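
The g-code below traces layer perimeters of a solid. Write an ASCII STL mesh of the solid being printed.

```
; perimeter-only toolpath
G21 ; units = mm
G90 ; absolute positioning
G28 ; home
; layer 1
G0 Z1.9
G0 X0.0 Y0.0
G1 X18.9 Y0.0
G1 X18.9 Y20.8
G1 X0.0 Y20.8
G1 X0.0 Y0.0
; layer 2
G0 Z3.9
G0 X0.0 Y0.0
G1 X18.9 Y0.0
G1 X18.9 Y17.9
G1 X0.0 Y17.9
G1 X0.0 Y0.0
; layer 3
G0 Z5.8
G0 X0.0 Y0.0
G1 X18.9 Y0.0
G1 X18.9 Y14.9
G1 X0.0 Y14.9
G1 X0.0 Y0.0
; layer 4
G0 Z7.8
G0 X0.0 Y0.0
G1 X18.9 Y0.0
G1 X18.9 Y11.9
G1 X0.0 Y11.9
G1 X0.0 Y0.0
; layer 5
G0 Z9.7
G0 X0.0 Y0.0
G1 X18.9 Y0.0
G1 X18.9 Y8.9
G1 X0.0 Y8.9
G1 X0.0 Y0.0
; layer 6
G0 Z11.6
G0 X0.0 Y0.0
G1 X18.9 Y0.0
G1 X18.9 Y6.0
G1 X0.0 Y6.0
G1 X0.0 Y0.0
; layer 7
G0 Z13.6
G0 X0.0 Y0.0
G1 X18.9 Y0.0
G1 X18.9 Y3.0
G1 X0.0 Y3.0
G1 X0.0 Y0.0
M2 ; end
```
solid part
  facet normal 0.0000 0.0000 -1.0000
    outer loop
      vertex 18.9 23.8 0.0
      vertex 18.9 0.0 0.0
      vertex 0.0 0.0 0.0
    endloop
  endfacet
  facet normal 0.0000 0.0000 -1.0000
    outer loop
      vertex 0.0 23.8 0.0
      vertex 18.9 23.8 0.0
      vertex 0.0 0.0 0.0
    endloop
  endfacet
  facet normal 0.0000 -1.0000 0.0000
    outer loop
      vertex 0.0 0.0 0.0
      vertex 18.9 0.0 0.0
      vertex 18.9 0.0 15.5
    endloop
  endfacet
  facet normal 0.0000 -1.0000 0.0000
    outer loop
      vertex 0.0 0.0 0.0
      vertex 18.9 0.0 15.5
      vertex 0.0 0.0 15.5
    endloop
  endfacet
  facet normal 0.0000 0.5457 0.8380
    outer loop
      vertex 0.0 0.0 15.5
      vertex 18.9 0.0 15.5
      vertex 18.9 23.8 0.0
    endloop
  endfacet
  facet normal 0.0000 0.5457 0.8380
    outer loop
      vertex 0.0 0.0 15.5
      vertex 18.9 23.8 0.0
      vertex 0.0 23.8 0.0
    endloop
  endfacet
  facet normal -1.0000 0.0000 0.0000
    outer loop
      vertex 0.0 0.0 15.5
      vertex 0.0 23.8 0.0
      vertex 0.0 0.0 0.0
    endloop
  endfacet
  facet normal 1.0000 0.0000 0.0000
    outer loop
      vertex 18.9 0.0 0.0
      vertex 18.9 23.8 0.0
      vertex 18.9 0.0 15.5
    endloop
  endfacet
endsolid part

The G0 Z moves step by Δz≈1.9 mm. The G1 loops shrink linearly with z, so the solid tapers from its base footprint up to z≈15.5. Closing with a flat bottom cap and the tapered top and triangulating gives 8 facets — a wedge (ramp): 18.9 × 23.8 mm base, rising to 15.5 mm along the y=0 edge and sloping linearly to z=0 at y=23.8.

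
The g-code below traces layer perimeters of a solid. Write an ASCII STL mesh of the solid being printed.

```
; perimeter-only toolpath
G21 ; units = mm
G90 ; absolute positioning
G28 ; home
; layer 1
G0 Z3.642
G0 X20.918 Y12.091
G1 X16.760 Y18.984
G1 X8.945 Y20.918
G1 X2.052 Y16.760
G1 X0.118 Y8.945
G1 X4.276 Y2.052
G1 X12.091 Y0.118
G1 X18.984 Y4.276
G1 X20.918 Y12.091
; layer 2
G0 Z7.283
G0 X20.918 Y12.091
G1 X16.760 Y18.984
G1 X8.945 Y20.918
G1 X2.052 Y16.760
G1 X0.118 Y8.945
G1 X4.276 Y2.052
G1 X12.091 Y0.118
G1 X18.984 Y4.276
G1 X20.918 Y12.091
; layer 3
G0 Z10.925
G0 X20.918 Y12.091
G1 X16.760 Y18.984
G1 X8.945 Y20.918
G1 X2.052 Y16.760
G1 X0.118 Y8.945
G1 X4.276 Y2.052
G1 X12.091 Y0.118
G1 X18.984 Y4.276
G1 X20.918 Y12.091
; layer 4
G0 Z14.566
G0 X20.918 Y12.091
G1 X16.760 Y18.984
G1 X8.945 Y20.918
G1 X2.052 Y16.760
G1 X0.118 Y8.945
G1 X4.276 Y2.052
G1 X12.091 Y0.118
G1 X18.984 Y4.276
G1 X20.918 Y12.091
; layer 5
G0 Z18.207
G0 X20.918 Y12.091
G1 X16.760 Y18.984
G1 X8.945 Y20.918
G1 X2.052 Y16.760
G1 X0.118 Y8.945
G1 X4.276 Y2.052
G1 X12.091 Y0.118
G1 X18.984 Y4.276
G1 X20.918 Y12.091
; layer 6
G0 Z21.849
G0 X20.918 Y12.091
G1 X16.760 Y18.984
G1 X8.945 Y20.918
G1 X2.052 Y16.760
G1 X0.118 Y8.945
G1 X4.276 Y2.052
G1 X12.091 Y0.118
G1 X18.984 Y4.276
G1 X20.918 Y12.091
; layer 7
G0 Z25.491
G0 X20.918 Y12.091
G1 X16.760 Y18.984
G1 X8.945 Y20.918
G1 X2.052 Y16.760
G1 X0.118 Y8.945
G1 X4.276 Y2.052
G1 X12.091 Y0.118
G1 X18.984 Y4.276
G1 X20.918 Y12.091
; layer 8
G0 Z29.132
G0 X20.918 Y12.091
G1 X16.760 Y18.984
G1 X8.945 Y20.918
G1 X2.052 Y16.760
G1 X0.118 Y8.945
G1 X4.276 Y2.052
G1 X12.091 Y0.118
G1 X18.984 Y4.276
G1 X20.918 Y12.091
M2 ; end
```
solid part
  facet normal 0.0000 0.0000 -1.0000
    outer loop
      vertex 8.945 20.918 0.000
      vertex 16.760 18.984 0.000
      vertex 20.918 12.091 0.000
    endloop
  endfacet
  facet normal 0.0000 0.0000 -1.0000
    outer loop
      vertex 2.052 16.760 0.000
      vertex 8.945 20.918 0.000
      vertex 20.918 12.091 0.000
    endloop
  endfacet
  facet normal 0.0000 0.0000 -1.0000
    outer loop
      vertex 0.118 8.945 0.000
      vertex 2.052 16.760 0.000
      vertex 20.918 12.091 0.000
    endloop
  endfacet
  facet normal 0.0000 0.0000 -1.0000
    outer loop
      vertex 4.276 2.052 0.000
      vertex 0.118 8.945 0.000
      vertex 20.918 12.091 0.000
    endloop
  endfacet
  facet normal 0.0000 0.0000 -1.0000
    outer loop
      vertex 12.091 0.118 0.000
      vertex 4.276 2.052 0.000
      vertex 20.918 12.091 0.000
    endloop
  endfacet
  facet normal 0.0000 0.0000 -1.0000
    outer loop
      vertex 18.984 4.276 0.000
      vertex 12.091 0.118 0.000
      vertex 20.918 12.091 0.000
    endloop
  endfacet
  facet normal 0.0000 0.0000 1.0000
    outer loop
      vertex 20.918 12.091 29.132
      vertex 16.760 18.984 29.132
      vertex 8.945 20.918 29.132
    endloop
  endfacet
  facet normal 0.0000 0.0000 1.0000
    outer loop
      vertex 20.918 12.091 29.132
      vertex 8.945 20.918 29.132
      vertex 2.052 16.760 29.132
    endloop
  endfacet
  facet normal 0.0000 0.0000 1.0000
    outer loop
      vertex 20.918 12.091 29.132
      vertex 2.052 16.760 29.132
      vertex 0.118 8.945 29.132
    endloop
  endfacet
  facet normal 0.0000 0.0000 1.0000
    outer loop
      vertex 20.918 12.091 29.132
      vertex 0.118 8.945 29.132
      vertex 4.276 2.052 29.132
    endloop
  endfacet
  facet normal 0.0000 0.0000 1.0000
    outer loop
      vertex 20.918 12.091 29.132
      vertex 4.276 2.052 29.132
      vertex 12.091 0.118 29.132
    endloop
  endfacet
  facet normal 0.0000 0.0000 1.0000
    outer loop
      vertex 20.918 12.091 29.132
      vertex 12.091 0.118 29.132
      vertex 18.984 4.276 29.132
    endloop
  endfacet
  facet normal 0.8563 0.5165 0.0000
    outer loop
      vertex 20.918 12.091 0.000
      vertex 16.760 18.984 0.000
      vertex 16.760 18.984 29.132
    endloop
  endfacet
  facet normal 0.8563 0.5165 0.0000
    outer loop
      vertex 20.918 12.091 0.000
      vertex 16.760 18.984 29.132
      vertex 20.918 12.091 29.132
    endloop
  endfacet
  facet normal 0.2402 0.9707 0.0000
    outer loop
      vertex 16.760 18.984 0.000
      vertex 8.945 20.918 0.000
      vertex 8.945 20.918 29.132
    endloop
  endfacet
  facet normal 0.2402 0.9707 0.0000
    outer loop
      vertex 16.760 18.984 0.000
      vertex 8.945 20.918 29.132
      vertex 16.760 18.984 29.132
    endloop
  endfacet
  facet normal -0.5165 0.8563 0.0000
    outer loop
      vertex 8.945 20.918 0.000
      vertex 2.052 16.760 0.000
      vertex 2.052 16.760 29.132
    endloop
  endfacet
  facet normal -0.5165 0.8563 0.0000
    outer loop
      vertex 8.945 20.918 0.000
      vertex 2.052 16.760 29.132
      vertex 8.945 20.918 29.132
    endloop
  endfacet
  facet normal -0.9707 0.2402 0.0000
    outer loop
      vertex 2.052 16.760 0.000
      vertex 0.118 8.945 0.000
      vertex 0.118 8.945 29.132
    endloop
  endfacet
  facet normal -0.9707 0.2402 0.0000
    outer loop
      vertex 2.052 16.760 0.000
      vertex 0.118 8.945 29.132
      vertex 2.052 16.760 29.132
    endloop
  endfacet
  facet normal -0.8563 -0.5165 0.0000
    outer loop
      vertex 0.118 8.945 0.000
      vertex 4.276 2.052 0.000
      vertex 4.276 2.052 29.132
    endloop
  endfacet
  facet normal -0.8563 -0.5165 0.0000
    outer loop
      vertex 0.118 8.945 0.000
      vertex 4.276 2.052 29.132
      vertex 0.118 8.945 29.132
    endloop
  endfacet
  facet normal -0.2402 -0.9707 0.0000
    outer loop
      vertex 4.276 2.052 0.000
      vertex 12.091 0.118 0.000
      vertex 12.091 0.118 29.132
    endloop
  endfacet
  facet normal -0.2402 -0.9707 0.0000
    outer loop
      vertex 4.276 2.052 0.000
      vertex 12.091 0.118 29.132
      vertex 4.276 2.052 29.132
    endloop
  endfacet
  facet normal 0.5165 -0.8563 0.0000
    outer loop
      vertex 12.091 0.118 0.000
      vertex 18.984 4.276 0.000
      vertex 18.984 4.276 29.132
    endloop
  endfacet
  facet normal 0.5165 -0.8563 0.0000
    outer loop
      vertex 12.091 0.118 0.000
      vertex 18.984 4.276 29.132
      vertex 12.091 0.118 29.132
    endloop
  endfacet
  facet normal 0.9707 -0.2402 0.0000
    outer loop
      vertex 18.984 4.276 0.000
      vertex 20.918 12.091 0.000
      vertex 20.918 12.091 29.132
    endloop
  endfacet
  facet normal 0.9707 -0.2402 0.0000
    outer loop
      vertex 18.984 4.276 0.000
      vertex 20.918 12.091 29.132
      vertex 18.984 4.276 29.132
    endloop
  endfacet
endsolid part

The G0 Z moves step by Δz≈3.642 mm. Every layer's G1 loop is the same polygon, so the solid is a straight extrusion of it from z=0 to z≈29.1. Closing with flat bottom and top caps and triangulating gives 28 facets — a regular 8-sided prism (a cylinder approximated with 8 flat sides), circumscribed radius ≈ 10.5 mm, height ≈ 29.1 mm.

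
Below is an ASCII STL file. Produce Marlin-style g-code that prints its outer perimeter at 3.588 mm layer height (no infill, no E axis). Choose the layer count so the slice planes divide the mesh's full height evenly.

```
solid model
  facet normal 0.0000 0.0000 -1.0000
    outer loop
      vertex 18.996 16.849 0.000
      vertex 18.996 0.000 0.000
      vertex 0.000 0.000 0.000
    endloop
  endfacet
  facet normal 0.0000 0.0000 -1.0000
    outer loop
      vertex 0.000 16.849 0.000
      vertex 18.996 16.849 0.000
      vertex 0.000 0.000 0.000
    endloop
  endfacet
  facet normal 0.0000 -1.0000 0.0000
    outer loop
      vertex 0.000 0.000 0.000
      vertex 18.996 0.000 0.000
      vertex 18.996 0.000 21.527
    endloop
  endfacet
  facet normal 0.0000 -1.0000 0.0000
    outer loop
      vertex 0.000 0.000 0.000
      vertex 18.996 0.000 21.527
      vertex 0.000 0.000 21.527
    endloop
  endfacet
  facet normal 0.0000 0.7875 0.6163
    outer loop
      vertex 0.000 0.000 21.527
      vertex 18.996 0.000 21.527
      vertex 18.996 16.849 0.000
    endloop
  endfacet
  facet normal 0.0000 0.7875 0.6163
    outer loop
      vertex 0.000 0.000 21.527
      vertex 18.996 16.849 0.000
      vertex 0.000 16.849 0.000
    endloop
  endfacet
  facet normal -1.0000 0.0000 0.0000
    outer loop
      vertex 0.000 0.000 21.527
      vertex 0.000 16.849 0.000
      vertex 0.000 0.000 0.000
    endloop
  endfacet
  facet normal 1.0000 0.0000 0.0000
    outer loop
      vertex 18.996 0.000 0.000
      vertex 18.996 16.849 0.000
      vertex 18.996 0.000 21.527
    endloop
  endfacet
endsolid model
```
; perimeter-only toolpath
G21 ; units = mm
G90 ; absolute positioning
G28 ; home
; layer 1
G0 Z3.588
G0 X0.000 Y0.000
G1 X18.996 Y0.000
G1 X18.996 Y14.041
G1 X0.000 Y14.041
G1 X0.000 Y0.000
; layer 2
G0 Z7.176
G0 X0.000 Y0.000
G1 X18.996 Y0.000
G1 X18.996 Y11.233
G1 X0.000 Y11.233
G1 X0.000 Y0.000
; layer 3
G0 Z10.764
G0 X0.000 Y0.000
G1 X18.996 Y0.000
G1 X18.996 Y8.425
G1 X0.000 Y8.425
G1 X0.000 Y0.000
; layer 4
G0 Z14.351
G0 X0.000 Y0.000
G1 X18.996 Y0.000
G1 X18.996 Y5.616
G1 X0.000 Y5.616
G1 X0.000 Y0.000
; layer 5
G0 Z17.939
G0 X0.000 Y0.000
G1 X18.996 Y0.000
G1 X18.996 Y2.808
G1 X0.000 Y2.808
G1 X0.000 Y0.000
M2 ; end

The solid is a wedge (ramp): 19 × 16.8 mm base, rising to 21.5 mm along the y=0 edge and sloping linearly to z=0 at y=16.8. Slicing at Δz = 3.588 mm — 6 equal slices spanning the solid's height, so layer i sits at z = i·h/6 — gives 5 non-empty perimeters. Each is a 4-segment closed polygon; G0 lifts to the layer z and rapids to the start vertex, then G1 traces the edges. The cross-section shrinks linearly with z (the slice at the apex is degenerate and omitted).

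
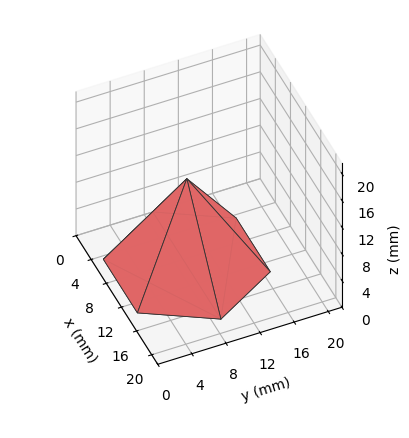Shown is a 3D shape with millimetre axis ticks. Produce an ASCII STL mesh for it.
Reading the render: the shape is a regular 6-sided pyramid, base circumscribed radius ≈ 9 mm, apex at z ≈ 13 mm (dimensions read to the nearest mm from the axis ticks). For the STL, each face is triangulated and given an outward normal.

solid part
  facet normal 0.0000 0.0000 -1.0000
    outer loop
      vertex 4.50 16.79 0.00
      vertex 13.50 16.79 0.00
      vertex 18.00 9.00 0.00
    endloop
  endfacet
  facet normal 0.0000 0.0000 -1.0000
    outer loop
      vertex 0.00 9.00 0.00
      vertex 4.50 16.79 0.00
      vertex 18.00 9.00 0.00
    endloop
  endfacet
  facet normal 0.0000 0.0000 -1.0000
    outer loop
      vertex 4.50 1.21 0.00
      vertex 0.00 9.00 0.00
      vertex 18.00 9.00 0.00
    endloop
  endfacet
  facet normal 0.0000 0.0000 -1.0000
    outer loop
      vertex 13.50 1.21 0.00
      vertex 4.50 1.21 0.00
      vertex 18.00 9.00 0.00
    endloop
  endfacet
  facet normal 0.7427 0.4290 0.5142
    outer loop
      vertex 18.00 9.00 0.00
      vertex 13.50 16.79 0.00
      vertex 9.00 9.00 13.00
    endloop
  endfacet
  facet normal 0.0000 0.8578 0.5140
    outer loop
      vertex 13.50 16.79 0.00
      vertex 4.50 16.79 0.00
      vertex 9.00 9.00 13.00
    endloop
  endfacet
  facet normal -0.7427 0.4290 0.5142
    outer loop
      vertex 4.50 16.79 0.00
      vertex 0.00 9.00 0.00
      vertex 9.00 9.00 13.00
    endloop
  endfacet
  facet normal -0.7427 -0.4290 0.5142
    outer loop
      vertex 0.00 9.00 0.00
      vertex 4.50 1.21 0.00
      vertex 9.00 9.00 13.00
    endloop
  endfacet
  facet normal 0.0000 -0.8578 0.5140
    outer loop
      vertex 4.50 1.21 0.00
      vertex 13.50 1.21 0.00
      vertex 9.00 9.00 13.00
    endloop
  endfacet
  facet normal 0.7427 -0.4290 0.5142
    outer loop
      vertex 13.50 1.21 0.00
      vertex 18.00 9.00 0.00
      vertex 9.00 9.00 13.00
    endloop
  endfacet
endsolid part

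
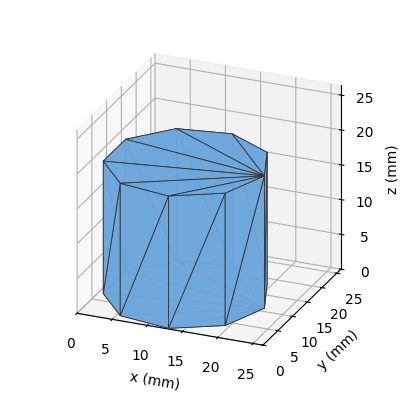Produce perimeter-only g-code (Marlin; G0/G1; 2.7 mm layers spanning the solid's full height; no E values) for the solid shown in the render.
Reading the render: the shape is a regular 9-sided prism (a cylinder approximated with 9 flat sides), circumscribed radius ≈ 11 mm, height ≈ 19 mm (dimensions read to the nearest mm from the axis ticks). For the g-code, the solid's height is divided into equal slices at the stated Δz and each level perimeter traced with G1 moves after a G0 lift.

; perimeter-only toolpath
G21 ; units = mm
G90 ; absolute positioning
G28 ; home
; layer 1
G0 Z2.7
G0 X22.0 Y11.0
G1 X19.4 Y18.1
G1 X12.9 Y21.8
G1 X5.5 Y20.5
G1 X0.7 Y14.8
G1 X0.7 Y7.2
G1 X5.5 Y1.5
G1 X12.9 Y0.2
G1 X19.4 Y3.9
G1 X22.0 Y11.0
; layer 2
G0 Z5.4
G0 X22.0 Y11.0
G1 X19.4 Y18.1
G1 X12.9 Y21.8
G1 X5.5 Y20.5
G1 X0.7 Y14.8
G1 X0.7 Y7.2
G1 X5.5 Y1.5
G1 X12.9 Y0.2
G1 X19.4 Y3.9
G1 X22.0 Y11.0
; layer 3
G0 Z8.1
G0 X22.0 Y11.0
G1 X19.4 Y18.1
G1 X12.9 Y21.8
G1 X5.5 Y20.5
G1 X0.7 Y14.8
G1 X0.7 Y7.2
G1 X5.5 Y1.5
G1 X12.9 Y0.2
G1 X19.4 Y3.9
G1 X22.0 Y11.0
; layer 4
G0 Z10.9
G0 X22.0 Y11.0
G1 X19.4 Y18.1
G1 X12.9 Y21.8
G1 X5.5 Y20.5
G1 X0.7 Y14.8
G1 X0.7 Y7.2
G1 X5.5 Y1.5
G1 X12.9 Y0.2
G1 X19.4 Y3.9
G1 X22.0 Y11.0
; layer 5
G0 Z13.6
G0 X22.0 Y11.0
G1 X19.4 Y18.1
G1 X12.9 Y21.8
G1 X5.5 Y20.5
G1 X0.7 Y14.8
G1 X0.7 Y7.2
G1 X5.5 Y1.5
G1 X12.9 Y0.2
G1 X19.4 Y3.9
G1 X22.0 Y11.0
; layer 6
G0 Z16.3
G0 X22.0 Y11.0
G1 X19.4 Y18.1
G1 X12.9 Y21.8
G1 X5.5 Y20.5
G1 X0.7 Y14.8
G1 X0.7 Y7.2
G1 X5.5 Y1.5
G1 X12.9 Y0.2
G1 X19.4 Y3.9
G1 X22.0 Y11.0
; layer 7
G0 Z19.0
G0 X22.0 Y11.0
G1 X19.4 Y18.1
G1 X12.9 Y21.8
G1 X5.5 Y20.5
G1 X0.7 Y14.8
G1 X0.7 Y7.2
G1 X5.5 Y1.5
G1 X12.9 Y0.2
G1 X19.4 Y3.9
G1 X22.0 Y11.0
M2 ; end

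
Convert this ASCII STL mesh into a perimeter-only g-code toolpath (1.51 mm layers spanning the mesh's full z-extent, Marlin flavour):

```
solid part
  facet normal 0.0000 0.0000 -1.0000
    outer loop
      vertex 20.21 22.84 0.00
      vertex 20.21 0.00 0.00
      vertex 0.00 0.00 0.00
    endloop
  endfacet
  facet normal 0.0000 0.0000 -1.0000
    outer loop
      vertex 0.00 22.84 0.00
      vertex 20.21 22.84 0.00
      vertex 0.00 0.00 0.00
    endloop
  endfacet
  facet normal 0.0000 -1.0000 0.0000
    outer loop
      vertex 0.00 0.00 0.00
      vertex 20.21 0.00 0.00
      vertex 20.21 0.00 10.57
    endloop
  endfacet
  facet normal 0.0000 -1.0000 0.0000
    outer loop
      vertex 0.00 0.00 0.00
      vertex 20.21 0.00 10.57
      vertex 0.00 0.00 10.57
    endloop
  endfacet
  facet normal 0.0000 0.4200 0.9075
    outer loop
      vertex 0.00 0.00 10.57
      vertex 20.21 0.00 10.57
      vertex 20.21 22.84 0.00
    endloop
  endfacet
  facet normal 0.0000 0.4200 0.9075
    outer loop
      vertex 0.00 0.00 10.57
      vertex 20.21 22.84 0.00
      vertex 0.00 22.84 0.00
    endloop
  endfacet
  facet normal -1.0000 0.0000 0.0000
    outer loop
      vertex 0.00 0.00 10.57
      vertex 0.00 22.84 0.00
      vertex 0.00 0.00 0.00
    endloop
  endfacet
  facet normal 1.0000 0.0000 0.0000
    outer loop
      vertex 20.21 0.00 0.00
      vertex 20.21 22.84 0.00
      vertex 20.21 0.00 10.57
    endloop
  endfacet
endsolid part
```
; perimeter-only toolpath
G21 ; units = mm
G90 ; absolute positioning
G28 ; home
; layer 1
G0 Z1.51
G0 X0.00 Y0.00
G1 X20.21 Y0.00
G1 X20.21 Y19.58
G1 X0.00 Y19.58
G1 X0.00 Y0.00
; layer 2
G0 Z3.02
G0 X0.00 Y0.00
G1 X20.21 Y0.00
G1 X20.21 Y16.31
G1 X0.00 Y16.31
G1 X0.00 Y0.00
; layer 3
G0 Z4.53
G0 X0.00 Y0.00
G1 X20.21 Y0.00
G1 X20.21 Y13.05
G1 X0.00 Y13.05
G1 X0.00 Y0.00
; layer 4
G0 Z6.04
G0 X0.00 Y0.00
G1 X20.21 Y0.00
G1 X20.21 Y9.79
G1 X0.00 Y9.79
G1 X0.00 Y0.00
; layer 5
G0 Z7.55
G0 X0.00 Y0.00
G1 X20.21 Y0.00
G1 X20.21 Y6.53
G1 X0.00 Y6.53
G1 X0.00 Y0.00
; layer 6
G0 Z9.06
G0 X0.00 Y0.00
G1 X20.21 Y0.00
G1 X20.21 Y3.26
G1 X0.00 Y3.26
G1 X0.00 Y0.00
M2 ; end

The solid is a wedge (ramp): 20.2 × 22.8 mm base, rising to 10.6 mm along the y=0 edge and sloping linearly to z=0 at y=22.8. Slicing at Δz = 1.51 mm — 7 equal slices spanning the solid's height, so layer i sits at z = i·h/7 — gives 6 non-empty perimeters. Each is a 4-segment closed polygon; G0 lifts to the layer z and rapids to the start vertex, then G1 traces the edges. The cross-section shrinks linearly with z (the slice at the apex is degenerate and omitted).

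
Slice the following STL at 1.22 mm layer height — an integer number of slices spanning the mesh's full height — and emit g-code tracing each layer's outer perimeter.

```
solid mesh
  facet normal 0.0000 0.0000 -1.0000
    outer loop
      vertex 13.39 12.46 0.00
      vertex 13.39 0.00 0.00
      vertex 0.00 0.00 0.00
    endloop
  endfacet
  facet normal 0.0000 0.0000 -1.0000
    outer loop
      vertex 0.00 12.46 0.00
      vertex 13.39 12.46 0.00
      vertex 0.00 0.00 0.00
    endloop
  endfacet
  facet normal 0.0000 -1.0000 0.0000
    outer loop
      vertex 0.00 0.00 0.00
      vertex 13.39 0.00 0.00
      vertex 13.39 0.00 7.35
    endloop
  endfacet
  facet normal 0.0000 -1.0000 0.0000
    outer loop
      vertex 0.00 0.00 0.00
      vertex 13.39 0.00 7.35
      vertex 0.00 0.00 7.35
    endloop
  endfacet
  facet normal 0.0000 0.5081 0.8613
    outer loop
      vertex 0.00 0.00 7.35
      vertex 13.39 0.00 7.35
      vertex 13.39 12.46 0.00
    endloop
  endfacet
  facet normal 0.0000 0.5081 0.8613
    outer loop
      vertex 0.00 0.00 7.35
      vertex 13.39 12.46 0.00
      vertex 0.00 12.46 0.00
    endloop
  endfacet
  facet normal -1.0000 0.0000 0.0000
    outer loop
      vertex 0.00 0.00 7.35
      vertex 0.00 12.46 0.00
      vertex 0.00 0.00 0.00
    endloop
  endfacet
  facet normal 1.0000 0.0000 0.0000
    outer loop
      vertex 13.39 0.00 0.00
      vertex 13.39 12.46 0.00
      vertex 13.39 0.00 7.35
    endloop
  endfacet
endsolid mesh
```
; perimeter-only toolpath
G21 ; units = mm
G90 ; absolute positioning
G28 ; home
; layer 1
G0 Z1.22
G0 X0.00 Y0.00
G1 X13.39 Y0.00
G1 X13.39 Y10.38
G1 X0.00 Y10.38
G1 X0.00 Y0.00
; layer 2
G0 Z2.45
G0 X0.00 Y0.00
G1 X13.39 Y0.00
G1 X13.39 Y8.31
G1 X0.00 Y8.31
G1 X0.00 Y0.00
; layer 3
G0 Z3.67
G0 X0.00 Y0.00
G1 X13.39 Y0.00
G1 X13.39 Y6.23
G1 X0.00 Y6.23
G1 X0.00 Y0.00
; layer 4
G0 Z4.90
G0 X0.00 Y0.00
G1 X13.39 Y0.00
G1 X13.39 Y4.15
G1 X0.00 Y4.15
G1 X0.00 Y0.00
; layer 5
G0 Z6.12
G0 X0.00 Y0.00
G1 X13.39 Y0.00
G1 X13.39 Y2.08
G1 X0.00 Y2.08
G1 X0.00 Y0.00
M2 ; end

The solid is a wedge (ramp): 13.4 × 12.5 mm base, rising to 7.35 mm along the y=0 edge and sloping linearly to z=0 at y=12.5. Slicing at Δz = 1.22 mm — 6 equal slices spanning the solid's height, so layer i sits at z = i·h/6 — gives 5 non-empty perimeters. Each is a 4-segment closed polygon; G0 lifts to the layer z and rapids to the start vertex, then G1 traces the edges. The cross-section shrinks linearly with z (the slice at the apex is degenerate and omitted).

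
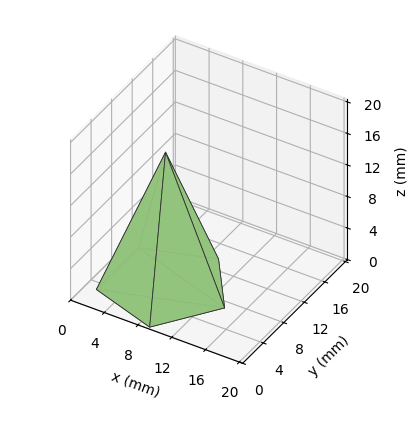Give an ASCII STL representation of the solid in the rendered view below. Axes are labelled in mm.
Reading the render: the shape is a regular 5-sided pyramid, base circumscribed radius ≈ 7 mm, apex at z ≈ 17 mm (dimensions read to the nearest mm from the axis ticks). For the STL, each face is triangulated and given an outward normal.

solid part
  facet normal 0.0000 0.0000 -1.0000
    outer loop
      vertex 1.3 11.1 0.0
      vertex 9.2 13.7 0.0
      vertex 14.0 7.0 0.0
    endloop
  endfacet
  facet normal 0.0000 0.0000 -1.0000
    outer loop
      vertex 1.3 2.9 0.0
      vertex 1.3 11.1 0.0
      vertex 14.0 7.0 0.0
    endloop
  endfacet
  facet normal 0.0000 0.0000 -1.0000
    outer loop
      vertex 9.2 0.3 0.0
      vertex 1.3 2.9 0.0
      vertex 14.0 7.0 0.0
    endloop
  endfacet
  facet normal 0.7709 0.5523 0.3174
    outer loop
      vertex 14.0 7.0 0.0
      vertex 9.2 13.7 0.0
      vertex 7.0 7.0 17.0
    endloop
  endfacet
  facet normal -0.2965 0.9010 0.3167
    outer loop
      vertex 9.2 13.7 0.0
      vertex 1.3 11.1 0.0
      vertex 7.0 7.0 17.0
    endloop
  endfacet
  facet normal -0.9481 0.0000 0.3179
    outer loop
      vertex 1.3 11.1 0.0
      vertex 1.3 2.9 0.0
      vertex 7.0 7.0 17.0
    endloop
  endfacet
  facet normal -0.2965 -0.9010 0.3167
    outer loop
      vertex 1.3 2.9 0.0
      vertex 9.2 0.3 0.0
      vertex 7.0 7.0 17.0
    endloop
  endfacet
  facet normal 0.7709 -0.5523 0.3174
    outer loop
      vertex 9.2 0.3 0.0
      vertex 14.0 7.0 0.0
      vertex 7.0 7.0 17.0
    endloop
  endfacet
endsolid part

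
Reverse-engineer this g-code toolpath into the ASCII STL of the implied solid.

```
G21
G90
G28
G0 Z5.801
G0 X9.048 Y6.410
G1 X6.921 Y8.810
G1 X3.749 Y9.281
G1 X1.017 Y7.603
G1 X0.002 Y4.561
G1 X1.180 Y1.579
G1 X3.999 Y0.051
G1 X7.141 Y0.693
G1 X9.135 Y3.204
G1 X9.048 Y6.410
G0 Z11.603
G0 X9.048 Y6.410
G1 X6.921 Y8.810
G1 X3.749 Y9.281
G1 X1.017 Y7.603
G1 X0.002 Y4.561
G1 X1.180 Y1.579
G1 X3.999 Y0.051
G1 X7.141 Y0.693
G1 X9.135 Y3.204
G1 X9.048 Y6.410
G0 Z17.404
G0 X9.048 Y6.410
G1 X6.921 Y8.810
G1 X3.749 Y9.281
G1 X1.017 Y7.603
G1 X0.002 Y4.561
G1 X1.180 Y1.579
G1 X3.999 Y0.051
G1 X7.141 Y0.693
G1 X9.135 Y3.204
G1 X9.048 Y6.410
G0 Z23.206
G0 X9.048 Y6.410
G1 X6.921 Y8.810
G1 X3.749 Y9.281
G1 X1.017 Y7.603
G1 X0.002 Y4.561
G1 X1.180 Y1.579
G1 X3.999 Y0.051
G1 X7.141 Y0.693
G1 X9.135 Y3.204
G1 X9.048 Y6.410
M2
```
solid part
  facet normal 0.0000 0.0000 -1.0000
    outer loop
      vertex 3.749 9.281 0.000
      vertex 6.921 8.810 0.000
      vertex 9.048 6.410 0.000
    endloop
  endfacet
  facet normal 0.0000 0.0000 -1.0000
    outer loop
      vertex 1.017 7.603 0.000
      vertex 3.749 9.281 0.000
      vertex 9.048 6.410 0.000
    endloop
  endfacet
  facet normal 0.0000 0.0000 -1.0000
    outer loop
      vertex 0.002 4.561 0.000
      vertex 1.017 7.603 0.000
      vertex 9.048 6.410 0.000
    endloop
  endfacet
  facet normal 0.0000 0.0000 -1.0000
    outer loop
      vertex 1.180 1.579 0.000
      vertex 0.002 4.561 0.000
      vertex 9.048 6.410 0.000
    endloop
  endfacet
  facet normal 0.0000 0.0000 -1.0000
    outer loop
      vertex 3.999 0.051 0.000
      vertex 1.180 1.579 0.000
      vertex 9.048 6.410 0.000
    endloop
  endfacet
  facet normal 0.0000 0.0000 -1.0000
    outer loop
      vertex 7.141 0.693 0.000
      vertex 3.999 0.051 0.000
      vertex 9.048 6.410 0.000
    endloop
  endfacet
  facet normal 0.0000 0.0000 -1.0000
    outer loop
      vertex 9.135 3.204 0.000
      vertex 7.141 0.693 0.000
      vertex 9.048 6.410 0.000
    endloop
  endfacet
  facet normal 0.0000 0.0000 1.0000
    outer loop
      vertex 9.048 6.410 23.206
      vertex 6.921 8.810 23.206
      vertex 3.749 9.281 23.206
    endloop
  endfacet
  facet normal 0.0000 0.0000 1.0000
    outer loop
      vertex 9.048 6.410 23.206
      vertex 3.749 9.281 23.206
      vertex 1.017 7.603 23.206
    endloop
  endfacet
  facet normal 0.0000 0.0000 1.0000
    outer loop
      vertex 9.048 6.410 23.206
      vertex 1.017 7.603 23.206
      vertex 0.002 4.561 23.206
    endloop
  endfacet
  facet normal 0.0000 0.0000 1.0000
    outer loop
      vertex 9.048 6.410 23.206
      vertex 0.002 4.561 23.206
      vertex 1.180 1.579 23.206
    endloop
  endfacet
  facet normal 0.0000 0.0000 1.0000
    outer loop
      vertex 9.048 6.410 23.206
      vertex 1.180 1.579 23.206
      vertex 3.999 0.051 23.206
    endloop
  endfacet
  facet normal 0.0000 0.0000 1.0000
    outer loop
      vertex 9.048 6.410 23.206
      vertex 3.999 0.051 23.206
      vertex 7.141 0.693 23.206
    endloop
  endfacet
  facet normal 0.0000 0.0000 1.0000
    outer loop
      vertex 9.048 6.410 23.206
      vertex 7.141 0.693 23.206
      vertex 9.135 3.204 23.206
    endloop
  endfacet
  facet normal 0.7484 0.6633 0.0000
    outer loop
      vertex 9.048 6.410 0.000
      vertex 6.921 8.810 0.000
      vertex 6.921 8.810 23.206
    endloop
  endfacet
  facet normal 0.7484 0.6633 0.0000
    outer loop
      vertex 9.048 6.410 0.000
      vertex 6.921 8.810 23.206
      vertex 9.048 6.410 23.206
    endloop
  endfacet
  facet normal 0.1469 0.9892 0.0000
    outer loop
      vertex 6.921 8.810 0.000
      vertex 3.749 9.281 0.000
      vertex 3.749 9.281 23.206
    endloop
  endfacet
  facet normal 0.1469 0.9892 0.0000
    outer loop
      vertex 6.921 8.810 0.000
      vertex 3.749 9.281 23.206
      vertex 6.921 8.810 23.206
    endloop
  endfacet
  facet normal -0.5234 0.8521 0.0000
    outer loop
      vertex 3.749 9.281 0.000
      vertex 1.017 7.603 0.000
      vertex 1.017 7.603 23.206
    endloop
  endfacet
  facet normal -0.5234 0.8521 0.0000
    outer loop
      vertex 3.749 9.281 0.000
      vertex 1.017 7.603 23.206
      vertex 3.749 9.281 23.206
    endloop
  endfacet
  facet normal -0.9486 0.3165 0.0000
    outer loop
      vertex 1.017 7.603 0.000
      vertex 0.002 4.561 0.000
      vertex 0.002 4.561 23.206
    endloop
  endfacet
  facet normal -0.9486 0.3165 0.0000
    outer loop
      vertex 1.017 7.603 0.000
      vertex 0.002 4.561 23.206
      vertex 1.017 7.603 23.206
    endloop
  endfacet
  facet normal -0.9301 -0.3674 0.0000
    outer loop
      vertex 0.002 4.561 0.000
      vertex 1.180 1.579 0.000
      vertex 1.180 1.579 23.206
    endloop
  endfacet
  facet normal -0.9301 -0.3674 0.0000
    outer loop
      vertex 0.002 4.561 0.000
      vertex 1.180 1.579 23.206
      vertex 0.002 4.561 23.206
    endloop
  endfacet
  facet normal -0.4765 -0.8792 0.0000
    outer loop
      vertex 1.180 1.579 0.000
      vertex 3.999 0.051 0.000
      vertex 3.999 0.051 23.206
    endloop
  endfacet
  facet normal -0.4765 -0.8792 0.0000
    outer loop
      vertex 1.180 1.579 0.000
      vertex 3.999 0.051 23.206
      vertex 1.180 1.579 23.206
    endloop
  endfacet
  facet normal 0.2002 -0.9798 0.0000
    outer loop
      vertex 3.999 0.051 0.000
      vertex 7.141 0.693 0.000
      vertex 7.141 0.693 23.206
    endloop
  endfacet
  facet normal 0.2002 -0.9798 0.0000
    outer loop
      vertex 3.999 0.051 0.000
      vertex 7.141 0.693 23.206
      vertex 3.999 0.051 23.206
    endloop
  endfacet
  facet normal 0.7831 -0.6219 0.0000
    outer loop
      vertex 7.141 0.693 0.000
      vertex 9.135 3.204 0.000
      vertex 9.135 3.204 23.206
    endloop
  endfacet
  facet normal 0.7831 -0.6219 0.0000
    outer loop
      vertex 7.141 0.693 0.000
      vertex 9.135 3.204 23.206
      vertex 7.141 0.693 23.206
    endloop
  endfacet
  facet normal 0.9996 0.0271 0.0000
    outer loop
      vertex 9.135 3.204 0.000
      vertex 9.048 6.410 0.000
      vertex 9.048 6.410 23.206
    endloop
  endfacet
  facet normal 0.9996 0.0271 0.0000
    outer loop
      vertex 9.135 3.204 0.000
      vertex 9.048 6.410 23.206
      vertex 9.135 3.204 23.206
    endloop
  endfacet
endsolid part

The G0 Z moves step by Δz≈5.801 mm. Every layer's G1 loop is the same polygon, so the solid is a straight extrusion of it from z=0 to z≈23.2. Closing with flat bottom and top caps and triangulating gives 32 facets — a regular 9-sided prism (a cylinder approximated with 9 flat sides), circumscribed radius ≈ 4.69 mm, height ≈ 23.2 mm.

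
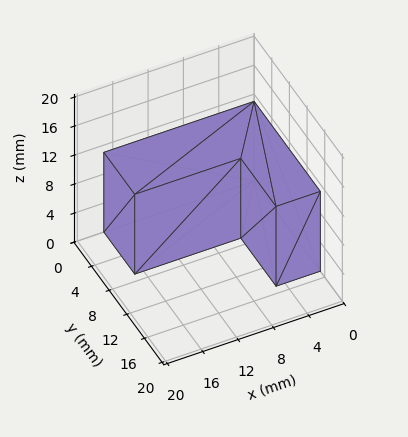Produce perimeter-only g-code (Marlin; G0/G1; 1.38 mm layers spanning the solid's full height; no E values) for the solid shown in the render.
Reading the render: the shape is an L-shaped prism: outer 17 × 15 mm, arm thicknesses ≈ 7 mm (horizontal) and 5 mm (vertical), extruded 11 mm in z (dimensions read to the nearest mm from the axis ticks). For the g-code, the solid's height is divided into equal slices at the stated Δz and each level perimeter traced with G1 moves after a G0 lift.

; perimeter-only toolpath
G21 ; units = mm
G90 ; absolute positioning
G28 ; home
; layer 1
G0 Z1.38
G0 X0.00 Y0.00
G1 X17.00 Y0.00
G1 X17.00 Y7.00
G1 X5.00 Y7.00
G1 X5.00 Y15.00
G1 X0.00 Y15.00
G1 X0.00 Y0.00
; layer 2
G0 Z2.75
G0 X0.00 Y0.00
G1 X17.00 Y0.00
G1 X17.00 Y7.00
G1 X5.00 Y7.00
G1 X5.00 Y15.00
G1 X0.00 Y15.00
G1 X0.00 Y0.00
; layer 3
G0 Z4.12
G0 X0.00 Y0.00
G1 X17.00 Y0.00
G1 X17.00 Y7.00
G1 X5.00 Y7.00
G1 X5.00 Y15.00
G1 X0.00 Y15.00
G1 X0.00 Y0.00
; layer 4
G0 Z5.50
G0 X0.00 Y0.00
G1 X17.00 Y0.00
G1 X17.00 Y7.00
G1 X5.00 Y7.00
G1 X5.00 Y15.00
G1 X0.00 Y15.00
G1 X0.00 Y0.00
; layer 5
G0 Z6.88
G0 X0.00 Y0.00
G1 X17.00 Y0.00
G1 X17.00 Y7.00
G1 X5.00 Y7.00
G1 X5.00 Y15.00
G1 X0.00 Y15.00
G1 X0.00 Y0.00
; layer 6
G0 Z8.25
G0 X0.00 Y0.00
G1 X17.00 Y0.00
G1 X17.00 Y7.00
G1 X5.00 Y7.00
G1 X5.00 Y15.00
G1 X0.00 Y15.00
G1 X0.00 Y0.00
; layer 7
G0 Z9.62
G0 X0.00 Y0.00
G1 X17.00 Y0.00
G1 X17.00 Y7.00
G1 X5.00 Y7.00
G1 X5.00 Y15.00
G1 X0.00 Y15.00
G1 X0.00 Y0.00
; layer 8
G0 Z11.00
G0 X0.00 Y0.00
G1 X17.00 Y0.00
G1 X17.00 Y7.00
G1 X5.00 Y7.00
G1 X5.00 Y15.00
G1 X0.00 Y15.00
G1 X0.00 Y0.00
M2 ; end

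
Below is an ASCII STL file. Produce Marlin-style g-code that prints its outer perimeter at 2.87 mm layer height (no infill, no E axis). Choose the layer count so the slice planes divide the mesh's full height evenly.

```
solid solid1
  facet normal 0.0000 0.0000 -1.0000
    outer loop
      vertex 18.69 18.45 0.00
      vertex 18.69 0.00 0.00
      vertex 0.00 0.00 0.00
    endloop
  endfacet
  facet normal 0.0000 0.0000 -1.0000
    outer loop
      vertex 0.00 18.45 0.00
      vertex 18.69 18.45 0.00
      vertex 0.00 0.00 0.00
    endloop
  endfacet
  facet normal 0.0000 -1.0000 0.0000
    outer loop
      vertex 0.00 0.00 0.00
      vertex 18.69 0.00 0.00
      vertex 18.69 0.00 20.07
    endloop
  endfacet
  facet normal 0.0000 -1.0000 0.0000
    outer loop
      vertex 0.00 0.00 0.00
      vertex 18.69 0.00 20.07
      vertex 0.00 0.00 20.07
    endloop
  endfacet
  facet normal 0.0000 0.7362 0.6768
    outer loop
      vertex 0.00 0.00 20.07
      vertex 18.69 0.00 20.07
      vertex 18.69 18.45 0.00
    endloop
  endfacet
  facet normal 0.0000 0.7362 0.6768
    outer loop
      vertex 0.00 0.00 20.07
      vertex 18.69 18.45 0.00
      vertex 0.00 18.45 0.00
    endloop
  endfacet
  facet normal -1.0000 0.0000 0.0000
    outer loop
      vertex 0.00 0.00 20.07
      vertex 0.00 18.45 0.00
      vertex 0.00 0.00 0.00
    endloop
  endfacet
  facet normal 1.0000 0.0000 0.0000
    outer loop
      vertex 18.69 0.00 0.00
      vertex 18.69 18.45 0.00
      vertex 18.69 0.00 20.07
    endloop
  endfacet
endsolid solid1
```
; perimeter-only toolpath
G21 ; units = mm
G90 ; absolute positioning
G28 ; home
; layer 1
G0 Z2.87
G0 X0.00 Y0.00
G1 X18.69 Y0.00
G1 X18.69 Y15.81
G1 X0.00 Y15.81
G1 X0.00 Y0.00
; layer 2
G0 Z5.73
G0 X0.00 Y0.00
G1 X18.69 Y0.00
G1 X18.69 Y13.18
G1 X0.00 Y13.18
G1 X0.00 Y0.00
; layer 3
G0 Z8.60
G0 X0.00 Y0.00
G1 X18.69 Y0.00
G1 X18.69 Y10.54
G1 X0.00 Y10.54
G1 X0.00 Y0.00
; layer 4
G0 Z11.47
G0 X0.00 Y0.00
G1 X18.69 Y0.00
G1 X18.69 Y7.91
G1 X0.00 Y7.91
G1 X0.00 Y0.00
; layer 5
G0 Z14.34
G0 X0.00 Y0.00
G1 X18.69 Y0.00
G1 X18.69 Y5.27
G1 X0.00 Y5.27
G1 X0.00 Y0.00
; layer 6
G0 Z17.20
G0 X0.00 Y0.00
G1 X18.69 Y0.00
G1 X18.69 Y2.64
G1 X0.00 Y2.64
G1 X0.00 Y0.00
M2 ; end

The solid is a wedge (ramp): 18.7 × 18.4 mm base, rising to 20.1 mm along the y=0 edge and sloping linearly to z=0 at y=18.4. Slicing at Δz = 2.87 mm — 7 equal slices spanning the solid's height, so layer i sits at z = i·h/7 — gives 6 non-empty perimeters. Each is a 4-segment closed polygon; G0 lifts to the layer z and rapids to the start vertex, then G1 traces the edges. The cross-section shrinks linearly with z (the slice at the apex is degenerate and omitted).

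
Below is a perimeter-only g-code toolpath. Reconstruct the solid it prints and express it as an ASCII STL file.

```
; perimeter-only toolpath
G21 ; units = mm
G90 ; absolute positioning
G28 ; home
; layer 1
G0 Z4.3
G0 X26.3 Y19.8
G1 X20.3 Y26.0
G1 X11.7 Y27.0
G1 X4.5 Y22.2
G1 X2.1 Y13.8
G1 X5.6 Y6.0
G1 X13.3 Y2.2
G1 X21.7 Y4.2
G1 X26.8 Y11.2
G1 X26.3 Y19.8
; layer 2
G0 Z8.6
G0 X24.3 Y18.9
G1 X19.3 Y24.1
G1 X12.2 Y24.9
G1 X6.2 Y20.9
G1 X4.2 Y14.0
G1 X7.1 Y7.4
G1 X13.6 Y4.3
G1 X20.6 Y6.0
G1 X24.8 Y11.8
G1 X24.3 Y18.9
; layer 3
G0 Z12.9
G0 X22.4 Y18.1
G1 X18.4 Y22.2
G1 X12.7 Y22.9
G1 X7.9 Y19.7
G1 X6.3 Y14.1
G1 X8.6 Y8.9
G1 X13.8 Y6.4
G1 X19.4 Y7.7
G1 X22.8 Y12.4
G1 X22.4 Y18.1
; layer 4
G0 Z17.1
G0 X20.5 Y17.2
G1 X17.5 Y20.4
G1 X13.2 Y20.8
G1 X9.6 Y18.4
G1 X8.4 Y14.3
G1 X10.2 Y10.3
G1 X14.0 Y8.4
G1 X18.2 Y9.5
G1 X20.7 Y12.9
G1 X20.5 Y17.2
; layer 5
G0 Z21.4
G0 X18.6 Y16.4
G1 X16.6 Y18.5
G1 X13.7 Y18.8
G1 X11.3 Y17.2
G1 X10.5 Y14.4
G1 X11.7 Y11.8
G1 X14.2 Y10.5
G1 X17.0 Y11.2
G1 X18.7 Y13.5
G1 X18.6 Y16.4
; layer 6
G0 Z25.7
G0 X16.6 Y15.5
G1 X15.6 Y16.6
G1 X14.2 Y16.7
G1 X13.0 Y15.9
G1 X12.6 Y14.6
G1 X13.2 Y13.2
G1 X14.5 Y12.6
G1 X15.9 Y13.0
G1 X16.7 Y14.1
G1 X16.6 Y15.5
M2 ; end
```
solid part
  facet normal 0.0000 0.0000 -1.0000
    outer loop
      vertex 11.2 29.0 0.0
      vertex 21.2 27.9 0.0
      vertex 28.2 20.6 0.0
    endloop
  endfacet
  facet normal 0.0000 0.0000 -1.0000
    outer loop
      vertex 2.8 23.4 0.0
      vertex 11.2 29.0 0.0
      vertex 28.2 20.6 0.0
    endloop
  endfacet
  facet normal 0.0000 0.0000 -1.0000
    outer loop
      vertex 0.0 13.7 0.0
      vertex 2.8 23.4 0.0
      vertex 28.2 20.6 0.0
    endloop
  endfacet
  facet normal 0.0000 0.0000 -1.0000
    outer loop
      vertex 4.1 4.5 0.0
      vertex 0.0 13.7 0.0
      vertex 28.2 20.6 0.0
    endloop
  endfacet
  facet normal 0.0000 0.0000 -1.0000
    outer loop
      vertex 13.1 0.1 0.0
      vertex 4.1 4.5 0.0
      vertex 28.2 20.6 0.0
    endloop
  endfacet
  facet normal 0.0000 0.0000 -1.0000
    outer loop
      vertex 22.9 2.5 0.0
      vertex 13.1 0.1 0.0
      vertex 28.2 20.6 0.0
    endloop
  endfacet
  facet normal 0.0000 0.0000 -1.0000
    outer loop
      vertex 28.8 10.6 0.0
      vertex 22.9 2.5 0.0
      vertex 28.2 20.6 0.0
    endloop
  endfacet
  facet normal 0.6555 0.6286 0.4186
    outer loop
      vertex 28.2 20.6 0.0
      vertex 21.2 27.9 0.0
      vertex 14.7 14.7 30.0
    endloop
  endfacet
  facet normal 0.0993 0.9027 0.4187
    outer loop
      vertex 21.2 27.9 0.0
      vertex 11.2 29.0 0.0
      vertex 14.7 14.7 30.0
    endloop
  endfacet
  facet normal -0.5037 0.7555 0.4189
    outer loop
      vertex 11.2 29.0 0.0
      vertex 2.8 23.4 0.0
      vertex 14.7 14.7 30.0
    endloop
  endfacet
  facet normal -0.8723 0.2518 0.4191
    outer loop
      vertex 2.8 23.4 0.0
      vertex 0.0 13.7 0.0
      vertex 14.7 14.7 30.0
    endloop
  endfacet
  facet normal -0.8295 -0.3697 0.4188
    outer loop
      vertex 0.0 13.7 0.0
      vertex 4.1 4.5 0.0
      vertex 14.7 14.7 30.0
    endloop
  endfacet
  facet normal -0.3989 -0.8160 0.4184
    outer loop
      vertex 4.1 4.5 0.0
      vertex 13.1 0.1 0.0
      vertex 14.7 14.7 30.0
    endloop
  endfacet
  facet normal 0.2161 -0.8824 0.4179
    outer loop
      vertex 13.1 0.1 0.0
      vertex 22.9 2.5 0.0
      vertex 14.7 14.7 30.0
    endloop
  endfacet
  facet normal 0.7342 -0.5348 0.4182
    outer loop
      vertex 22.9 2.5 0.0
      vertex 28.8 10.6 0.0
      vertex 14.7 14.7 30.0
    endloop
  endfacet
  facet normal 0.9065 0.0544 0.4186
    outer loop
      vertex 28.8 10.6 0.0
      vertex 28.2 20.6 0.0
      vertex 14.7 14.7 30.0
    endloop
  endfacet
endsolid part

The G0 Z moves step by Δz≈4.3 mm. The G1 loops shrink linearly with z, so the solid tapers from its base footprint up to z≈30. Closing with a flat bottom cap and the tapered top and triangulating gives 16 facets — a regular 9-sided pyramid, base circumscribed radius ≈ 14.7 mm, apex at z ≈ 30 mm.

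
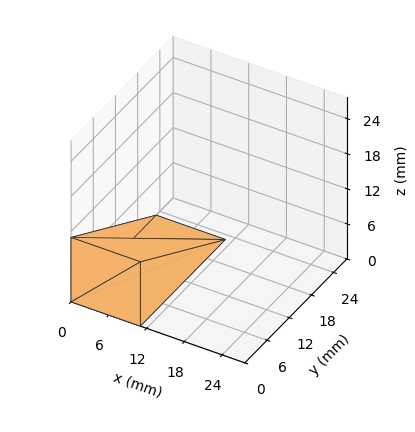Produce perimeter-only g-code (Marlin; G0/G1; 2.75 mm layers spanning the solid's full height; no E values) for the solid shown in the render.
Reading the render: the shape is a wedge (ramp): 11 × 23 mm base, rising to 11 mm along the y=0 edge and sloping linearly to z=0 at y=23 (dimensions read to the nearest mm from the axis ticks). For the g-code, the solid's height is divided into equal slices at the stated Δz and each level perimeter traced with G1 moves after a G0 lift.

; perimeter-only toolpath
G21 ; units = mm
G90 ; absolute positioning
G28 ; home
; layer 1
G0 Z2.75
G0 X0.00 Y0.00
G1 X11.00 Y0.00
G1 X11.00 Y17.25
G1 X0.00 Y17.25
G1 X0.00 Y0.00
; layer 2
G0 Z5.50
G0 X0.00 Y0.00
G1 X11.00 Y0.00
G1 X11.00 Y11.50
G1 X0.00 Y11.50
G1 X0.00 Y0.00
; layer 3
G0 Z8.25
G0 X0.00 Y0.00
G1 X11.00 Y0.00
G1 X11.00 Y5.75
G1 X0.00 Y5.75
G1 X0.00 Y0.00
M2 ; end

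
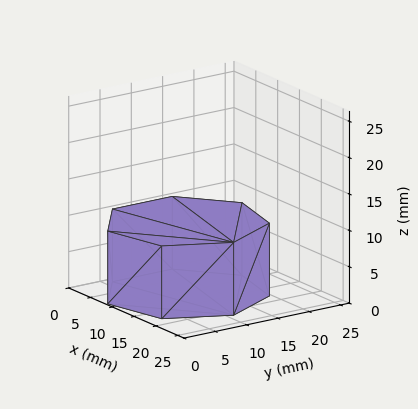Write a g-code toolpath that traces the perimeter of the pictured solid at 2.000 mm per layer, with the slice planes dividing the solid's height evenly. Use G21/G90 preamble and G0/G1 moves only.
Reading the render: the shape is a regular 7-sided prism (a cylinder approximated with 7 flat sides), circumscribed radius ≈ 11 mm, height ≈ 10 mm (dimensions read to the nearest mm from the axis ticks). For the g-code, the solid's height is divided into equal slices at the stated Δz and each level perimeter traced with G1 moves after a G0 lift.

; perimeter-only toolpath
G21 ; units = mm
G90 ; absolute positioning
G28 ; home
; layer 1
G0 Z2.000
G0 X22.000 Y11.000
G1 X17.858 Y19.600
G1 X8.552 Y21.724
G1 X1.089 Y15.773
G1 X1.089 Y6.227
G1 X8.552 Y0.276
G1 X17.858 Y2.400
G1 X22.000 Y11.000
; layer 2
G0 Z4.000
G0 X22.000 Y11.000
G1 X17.858 Y19.600
G1 X8.552 Y21.724
G1 X1.089 Y15.773
G1 X1.089 Y6.227
G1 X8.552 Y0.276
G1 X17.858 Y2.400
G1 X22.000 Y11.000
; layer 3
G0 Z6.000
G0 X22.000 Y11.000
G1 X17.858 Y19.600
G1 X8.552 Y21.724
G1 X1.089 Y15.773
G1 X1.089 Y6.227
G1 X8.552 Y0.276
G1 X17.858 Y2.400
G1 X22.000 Y11.000
; layer 4
G0 Z8.000
G0 X22.000 Y11.000
G1 X17.858 Y19.600
G1 X8.552 Y21.724
G1 X1.089 Y15.773
G1 X1.089 Y6.227
G1 X8.552 Y0.276
G1 X17.858 Y2.400
G1 X22.000 Y11.000
; layer 5
G0 Z10.000
G0 X22.000 Y11.000
G1 X17.858 Y19.600
G1 X8.552 Y21.724
G1 X1.089 Y15.773
G1 X1.089 Y6.227
G1 X8.552 Y0.276
G1 X17.858 Y2.400
G1 X22.000 Y11.000
M2 ; end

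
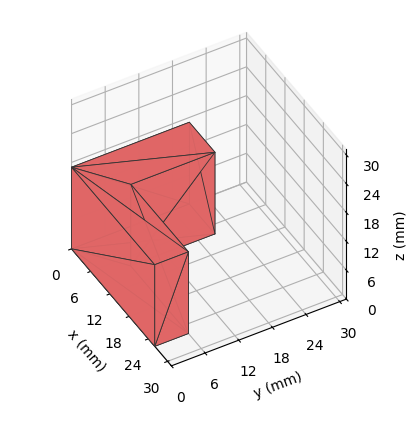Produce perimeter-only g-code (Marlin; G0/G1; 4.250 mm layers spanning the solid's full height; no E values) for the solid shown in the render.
Reading the render: the shape is an L-shaped prism: outer 26 × 21 mm, arm thicknesses ≈ 6 mm (horizontal) and 8 mm (vertical), extruded 17 mm in z (dimensions read to the nearest mm from the axis ticks). For the g-code, the solid's height is divided into equal slices at the stated Δz and each level perimeter traced with G1 moves after a G0 lift.

; perimeter-only toolpath
G21 ; units = mm
G90 ; absolute positioning
G28 ; home
; layer 1
G0 Z4.250
G0 X0.000 Y0.000
G1 X26.000 Y0.000
G1 X26.000 Y6.000
G1 X8.000 Y6.000
G1 X8.000 Y21.000
G1 X0.000 Y21.000
G1 X0.000 Y0.000
; layer 2
G0 Z8.500
G0 X0.000 Y0.000
G1 X26.000 Y0.000
G1 X26.000 Y6.000
G1 X8.000 Y6.000
G1 X8.000 Y21.000
G1 X0.000 Y21.000
G1 X0.000 Y0.000
; layer 3
G0 Z12.750
G0 X0.000 Y0.000
G1 X26.000 Y0.000
G1 X26.000 Y6.000
G1 X8.000 Y6.000
G1 X8.000 Y21.000
G1 X0.000 Y21.000
G1 X0.000 Y0.000
; layer 4
G0 Z17.000
G0 X0.000 Y0.000
G1 X26.000 Y0.000
G1 X26.000 Y6.000
G1 X8.000 Y6.000
G1 X8.000 Y21.000
G1 X0.000 Y21.000
G1 X0.000 Y0.000
M2 ; end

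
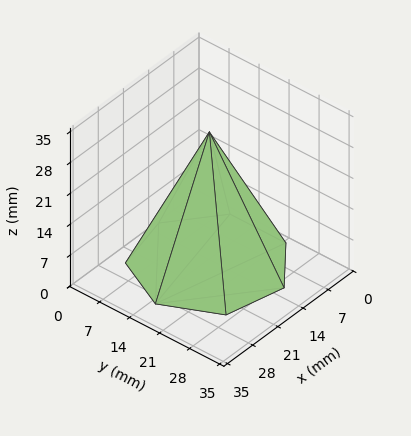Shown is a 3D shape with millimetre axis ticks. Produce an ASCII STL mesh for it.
Reading the render: the shape is a regular 7-sided pyramid, base circumscribed radius ≈ 15 mm, apex at z ≈ 30 mm (dimensions read to the nearest mm from the axis ticks). For the STL, each face is triangulated and given an outward normal.

solid part
  facet normal 0.0000 0.0000 -1.0000
    outer loop
      vertex 11.662 29.624 0.000
      vertex 24.352 26.727 0.000
      vertex 30.000 15.000 0.000
    endloop
  endfacet
  facet normal 0.0000 0.0000 -1.0000
    outer loop
      vertex 1.485 21.508 0.000
      vertex 11.662 29.624 0.000
      vertex 30.000 15.000 0.000
    endloop
  endfacet
  facet normal 0.0000 0.0000 -1.0000
    outer loop
      vertex 1.485 8.492 0.000
      vertex 1.485 21.508 0.000
      vertex 30.000 15.000 0.000
    endloop
  endfacet
  facet normal 0.0000 0.0000 -1.0000
    outer loop
      vertex 11.662 0.376 0.000
      vertex 1.485 8.492 0.000
      vertex 30.000 15.000 0.000
    endloop
  endfacet
  facet normal 0.0000 0.0000 -1.0000
    outer loop
      vertex 24.352 3.273 0.000
      vertex 11.662 0.376 0.000
      vertex 30.000 15.000 0.000
    endloop
  endfacet
  facet normal 0.8215 0.3956 0.4107
    outer loop
      vertex 30.000 15.000 0.000
      vertex 24.352 26.727 0.000
      vertex 15.000 15.000 30.000
    endloop
  endfacet
  facet normal 0.2029 0.8889 0.4107
    outer loop
      vertex 24.352 26.727 0.000
      vertex 11.662 29.624 0.000
      vertex 15.000 15.000 30.000
    endloop
  endfacet
  facet normal -0.5685 0.7128 0.4107
    outer loop
      vertex 11.662 29.624 0.000
      vertex 1.485 21.508 0.000
      vertex 15.000 15.000 30.000
    endloop
  endfacet
  facet normal -0.9118 0.0000 0.4107
    outer loop
      vertex 1.485 21.508 0.000
      vertex 1.485 8.492 0.000
      vertex 15.000 15.000 30.000
    endloop
  endfacet
  facet normal -0.5685 -0.7128 0.4107
    outer loop
      vertex 1.485 8.492 0.000
      vertex 11.662 0.376 0.000
      vertex 15.000 15.000 30.000
    endloop
  endfacet
  facet normal 0.2029 -0.8889 0.4107
    outer loop
      vertex 11.662 0.376 0.000
      vertex 24.352 3.273 0.000
      vertex 15.000 15.000 30.000
    endloop
  endfacet
  facet normal 0.8215 -0.3956 0.4107
    outer loop
      vertex 24.352 3.273 0.000
      vertex 30.000 15.000 0.000
      vertex 15.000 15.000 30.000
    endloop
  endfacet
endsolid part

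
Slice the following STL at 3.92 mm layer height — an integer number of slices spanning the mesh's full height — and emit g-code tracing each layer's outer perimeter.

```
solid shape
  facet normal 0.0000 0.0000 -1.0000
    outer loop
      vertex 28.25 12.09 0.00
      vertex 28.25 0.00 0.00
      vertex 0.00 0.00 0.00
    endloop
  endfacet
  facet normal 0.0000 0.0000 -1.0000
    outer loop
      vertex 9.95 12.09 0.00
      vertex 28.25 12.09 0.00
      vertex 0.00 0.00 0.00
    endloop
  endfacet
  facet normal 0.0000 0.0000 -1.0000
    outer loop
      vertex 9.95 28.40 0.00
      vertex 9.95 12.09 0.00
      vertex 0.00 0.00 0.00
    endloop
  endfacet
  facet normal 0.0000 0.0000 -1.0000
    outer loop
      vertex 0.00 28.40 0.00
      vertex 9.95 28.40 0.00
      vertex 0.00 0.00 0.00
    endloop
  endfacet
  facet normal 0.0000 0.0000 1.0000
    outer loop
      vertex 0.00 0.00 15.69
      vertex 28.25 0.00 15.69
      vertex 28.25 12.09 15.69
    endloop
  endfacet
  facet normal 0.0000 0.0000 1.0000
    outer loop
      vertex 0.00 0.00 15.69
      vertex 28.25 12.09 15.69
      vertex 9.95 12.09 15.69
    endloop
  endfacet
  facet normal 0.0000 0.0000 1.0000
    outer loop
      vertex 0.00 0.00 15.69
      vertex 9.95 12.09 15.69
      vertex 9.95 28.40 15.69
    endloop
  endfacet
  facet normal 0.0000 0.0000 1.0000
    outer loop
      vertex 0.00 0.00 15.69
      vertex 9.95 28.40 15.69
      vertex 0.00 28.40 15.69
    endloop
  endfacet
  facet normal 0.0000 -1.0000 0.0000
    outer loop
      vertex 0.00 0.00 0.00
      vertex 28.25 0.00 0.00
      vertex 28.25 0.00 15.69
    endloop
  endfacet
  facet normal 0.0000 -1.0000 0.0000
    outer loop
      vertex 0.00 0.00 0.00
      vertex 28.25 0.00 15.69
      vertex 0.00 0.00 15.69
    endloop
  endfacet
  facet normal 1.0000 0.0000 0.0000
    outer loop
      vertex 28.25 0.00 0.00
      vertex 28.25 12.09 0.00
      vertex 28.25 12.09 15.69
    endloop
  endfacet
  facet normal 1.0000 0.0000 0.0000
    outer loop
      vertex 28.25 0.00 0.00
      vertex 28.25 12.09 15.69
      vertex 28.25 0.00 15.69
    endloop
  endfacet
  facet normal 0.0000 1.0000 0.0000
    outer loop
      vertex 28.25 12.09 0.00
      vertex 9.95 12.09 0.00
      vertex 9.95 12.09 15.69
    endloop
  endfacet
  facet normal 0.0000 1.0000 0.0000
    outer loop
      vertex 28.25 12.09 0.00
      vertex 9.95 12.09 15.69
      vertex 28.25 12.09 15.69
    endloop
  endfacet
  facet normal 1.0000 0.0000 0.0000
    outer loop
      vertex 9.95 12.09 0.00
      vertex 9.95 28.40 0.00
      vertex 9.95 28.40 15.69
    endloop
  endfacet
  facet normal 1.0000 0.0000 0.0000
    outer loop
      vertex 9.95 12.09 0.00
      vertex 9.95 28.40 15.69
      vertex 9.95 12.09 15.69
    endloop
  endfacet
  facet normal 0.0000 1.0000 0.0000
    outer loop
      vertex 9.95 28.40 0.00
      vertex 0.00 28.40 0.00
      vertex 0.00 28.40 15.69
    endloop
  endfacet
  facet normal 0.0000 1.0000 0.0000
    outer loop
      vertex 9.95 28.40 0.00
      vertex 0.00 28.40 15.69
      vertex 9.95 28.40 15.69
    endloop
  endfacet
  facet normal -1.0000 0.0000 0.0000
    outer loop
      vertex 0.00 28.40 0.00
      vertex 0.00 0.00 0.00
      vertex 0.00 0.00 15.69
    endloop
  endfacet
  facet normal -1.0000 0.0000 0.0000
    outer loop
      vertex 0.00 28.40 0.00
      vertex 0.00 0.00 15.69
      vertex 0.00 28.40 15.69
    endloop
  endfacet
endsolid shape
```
; perimeter-only toolpath
G21 ; units = mm
G90 ; absolute positioning
G28 ; home
; layer 1
G0 Z3.92
G0 X0.00 Y0.00
G1 X28.25 Y0.00
G1 X28.25 Y12.09
G1 X9.95 Y12.09
G1 X9.95 Y28.40
G1 X0.00 Y28.40
G1 X0.00 Y0.00
; layer 2
G0 Z7.84
G0 X0.00 Y0.00
G1 X28.25 Y0.00
G1 X28.25 Y12.09
G1 X9.95 Y12.09
G1 X9.95 Y28.40
G1 X0.00 Y28.40
G1 X0.00 Y0.00
; layer 3
G0 Z11.77
G0 X0.00 Y0.00
G1 X28.25 Y0.00
G1 X28.25 Y12.09
G1 X9.95 Y12.09
G1 X9.95 Y28.40
G1 X0.00 Y28.40
G1 X0.00 Y0.00
; layer 4
G0 Z15.69
G0 X0.00 Y0.00
G1 X28.25 Y0.00
G1 X28.25 Y12.09
G1 X9.95 Y12.09
G1 X9.95 Y28.40
G1 X0.00 Y28.40
G1 X0.00 Y0.00
M2 ; end

The solid is an L-shaped prism: outer 28.2 × 28.4 mm, arm thicknesses ≈ 12.1 mm (horizontal) and 9.95 mm (vertical), extruded 15.7 mm in z. Slicing at Δz = 3.92 mm — 4 equal slices spanning the solid's height, so layer i sits at z = i·h/4 — gives 4 non-empty perimeters. Each is a 6-segment closed polygon; G0 lifts to the layer z and rapids to the start vertex, then G1 traces the edges.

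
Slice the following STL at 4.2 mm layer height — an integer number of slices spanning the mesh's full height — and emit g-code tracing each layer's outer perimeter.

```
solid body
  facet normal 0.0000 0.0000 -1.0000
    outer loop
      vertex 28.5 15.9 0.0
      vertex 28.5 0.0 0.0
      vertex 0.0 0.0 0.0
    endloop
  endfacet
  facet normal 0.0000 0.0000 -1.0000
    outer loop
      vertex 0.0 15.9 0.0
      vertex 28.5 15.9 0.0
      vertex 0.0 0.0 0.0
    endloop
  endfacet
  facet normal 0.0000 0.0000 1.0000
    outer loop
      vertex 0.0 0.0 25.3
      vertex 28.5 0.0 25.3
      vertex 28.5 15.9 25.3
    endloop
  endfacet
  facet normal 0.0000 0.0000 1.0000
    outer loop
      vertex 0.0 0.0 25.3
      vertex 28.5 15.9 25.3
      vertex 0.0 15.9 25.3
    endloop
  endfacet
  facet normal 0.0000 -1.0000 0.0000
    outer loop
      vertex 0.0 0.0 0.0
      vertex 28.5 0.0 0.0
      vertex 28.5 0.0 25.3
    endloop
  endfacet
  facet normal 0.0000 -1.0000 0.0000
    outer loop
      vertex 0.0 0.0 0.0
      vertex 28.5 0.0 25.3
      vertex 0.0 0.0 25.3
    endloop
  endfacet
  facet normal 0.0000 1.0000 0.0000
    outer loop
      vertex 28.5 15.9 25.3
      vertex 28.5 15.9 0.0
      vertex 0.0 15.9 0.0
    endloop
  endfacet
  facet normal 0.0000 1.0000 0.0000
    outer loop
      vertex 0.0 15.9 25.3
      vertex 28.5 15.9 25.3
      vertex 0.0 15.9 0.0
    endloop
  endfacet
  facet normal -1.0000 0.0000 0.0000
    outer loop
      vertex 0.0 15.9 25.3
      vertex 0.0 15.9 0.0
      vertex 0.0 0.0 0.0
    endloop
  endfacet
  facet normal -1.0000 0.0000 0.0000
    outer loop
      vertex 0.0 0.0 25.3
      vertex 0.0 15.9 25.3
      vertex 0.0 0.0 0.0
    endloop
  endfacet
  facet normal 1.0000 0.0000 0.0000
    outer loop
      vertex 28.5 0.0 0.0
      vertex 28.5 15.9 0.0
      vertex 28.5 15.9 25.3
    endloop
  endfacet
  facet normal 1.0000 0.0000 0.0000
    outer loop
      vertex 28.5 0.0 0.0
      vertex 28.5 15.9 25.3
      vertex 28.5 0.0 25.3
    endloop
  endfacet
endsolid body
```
; perimeter-only toolpath
G21 ; units = mm
G90 ; absolute positioning
G28 ; home
; layer 1
G0 Z4.2
G0 X0.0 Y0.0
G1 X28.5 Y0.0
G1 X28.5 Y15.9
G1 X0.0 Y15.9
G1 X0.0 Y0.0
; layer 2
G0 Z8.4
G0 X0.0 Y0.0
G1 X28.5 Y0.0
G1 X28.5 Y15.9
G1 X0.0 Y15.9
G1 X0.0 Y0.0
; layer 3
G0 Z12.7
G0 X0.0 Y0.0
G1 X28.5 Y0.0
G1 X28.5 Y15.9
G1 X0.0 Y15.9
G1 X0.0 Y0.0
; layer 4
G0 Z16.9
G0 X0.0 Y0.0
G1 X28.5 Y0.0
G1 X28.5 Y15.9
G1 X0.0 Y15.9
G1 X0.0 Y0.0
; layer 5
G0 Z21.1
G0 X0.0 Y0.0
G1 X28.5 Y0.0
G1 X28.5 Y15.9
G1 X0.0 Y15.9
G1 X0.0 Y0.0
; layer 6
G0 Z25.3
G0 X0.0 Y0.0
G1 X28.5 Y0.0
G1 X28.5 Y15.9
G1 X0.0 Y15.9
G1 X0.0 Y0.0
M2 ; end

The solid is a rectangular box, roughly 28.5 × 15.9 mm footprint and 25.3 mm tall. Slicing at Δz = 4.2 mm — 6 equal slices spanning the solid's height, so layer i sits at z = i·h/6 — gives 6 non-empty perimeters. Each is a 4-segment closed polygon; G0 lifts to the layer z and rapids to the start vertex, then G1 traces the edges.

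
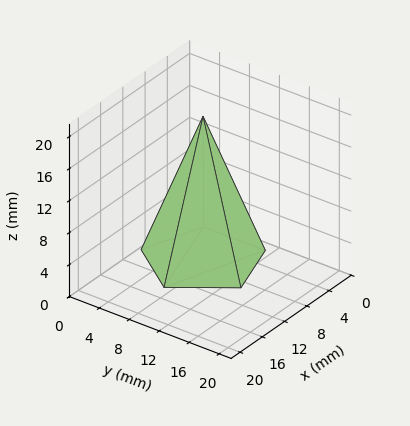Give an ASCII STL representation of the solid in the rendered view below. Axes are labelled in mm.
Reading the render: the shape is a regular 5-sided pyramid, base circumscribed radius ≈ 7 mm, apex at z ≈ 18 mm (dimensions read to the nearest mm from the axis ticks). For the STL, each face is triangulated and given an outward normal.

solid part
  facet normal 0.0000 0.0000 -1.0000
    outer loop
      vertex 1.34 11.11 0.00
      vertex 9.16 13.66 0.00
      vertex 14.00 7.00 0.00
    endloop
  endfacet
  facet normal 0.0000 0.0000 -1.0000
    outer loop
      vertex 1.34 2.89 0.00
      vertex 1.34 11.11 0.00
      vertex 14.00 7.00 0.00
    endloop
  endfacet
  facet normal 0.0000 0.0000 -1.0000
    outer loop
      vertex 9.16 0.34 0.00
      vertex 1.34 2.89 0.00
      vertex 14.00 7.00 0.00
    endloop
  endfacet
  facet normal 0.7717 0.5608 0.3001
    outer loop
      vertex 14.00 7.00 0.00
      vertex 9.16 13.66 0.00
      vertex 7.00 7.00 18.00
    endloop
  endfacet
  facet normal -0.2957 0.9069 0.3001
    outer loop
      vertex 9.16 13.66 0.00
      vertex 1.34 11.11 0.00
      vertex 7.00 7.00 18.00
    endloop
  endfacet
  facet normal -0.9540 0.0000 0.3000
    outer loop
      vertex 1.34 11.11 0.00
      vertex 1.34 2.89 0.00
      vertex 7.00 7.00 18.00
    endloop
  endfacet
  facet normal -0.2957 -0.9069 0.3001
    outer loop
      vertex 1.34 2.89 0.00
      vertex 9.16 0.34 0.00
      vertex 7.00 7.00 18.00
    endloop
  endfacet
  facet normal 0.7717 -0.5608 0.3001
    outer loop
      vertex 9.16 0.34 0.00
      vertex 14.00 7.00 0.00
      vertex 7.00 7.00 18.00
    endloop
  endfacet
endsolid part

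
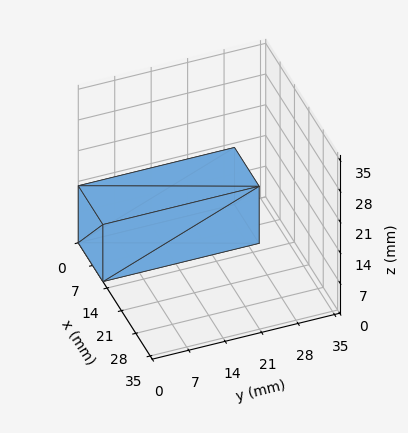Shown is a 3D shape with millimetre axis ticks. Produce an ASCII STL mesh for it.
Reading the render: the shape is a rectangular box, roughly 12 × 30 mm footprint and 13 mm tall (dimensions read to the nearest mm from the axis ticks). For the STL, each face is triangulated and given an outward normal.

solid part
  facet normal 0.0000 0.0000 -1.0000
    outer loop
      vertex 12.000 30.000 0.000
      vertex 12.000 0.000 0.000
      vertex 0.000 0.000 0.000
    endloop
  endfacet
  facet normal 0.0000 0.0000 -1.0000
    outer loop
      vertex 0.000 30.000 0.000
      vertex 12.000 30.000 0.000
      vertex 0.000 0.000 0.000
    endloop
  endfacet
  facet normal 0.0000 0.0000 1.0000
    outer loop
      vertex 0.000 0.000 13.000
      vertex 12.000 0.000 13.000
      vertex 12.000 30.000 13.000
    endloop
  endfacet
  facet normal 0.0000 0.0000 1.0000
    outer loop
      vertex 0.000 0.000 13.000
      vertex 12.000 30.000 13.000
      vertex 0.000 30.000 13.000
    endloop
  endfacet
  facet normal 0.0000 -1.0000 0.0000
    outer loop
      vertex 0.000 0.000 0.000
      vertex 12.000 0.000 0.000
      vertex 12.000 0.000 13.000
    endloop
  endfacet
  facet normal 0.0000 -1.0000 0.0000
    outer loop
      vertex 0.000 0.000 0.000
      vertex 12.000 0.000 13.000
      vertex 0.000 0.000 13.000
    endloop
  endfacet
  facet normal 0.0000 1.0000 0.0000
    outer loop
      vertex 12.000 30.000 13.000
      vertex 12.000 30.000 0.000
      vertex 0.000 30.000 0.000
    endloop
  endfacet
  facet normal 0.0000 1.0000 0.0000
    outer loop
      vertex 0.000 30.000 13.000
      vertex 12.000 30.000 13.000
      vertex 0.000 30.000 0.000
    endloop
  endfacet
  facet normal -1.0000 0.0000 0.0000
    outer loop
      vertex 0.000 30.000 13.000
      vertex 0.000 30.000 0.000
      vertex 0.000 0.000 0.000
    endloop
  endfacet
  facet normal -1.0000 0.0000 0.0000
    outer loop
      vertex 0.000 0.000 13.000
      vertex 0.000 30.000 13.000
      vertex 0.000 0.000 0.000
    endloop
  endfacet
  facet normal 1.0000 0.0000 0.0000
    outer loop
      vertex 12.000 0.000 0.000
      vertex 12.000 30.000 0.000
      vertex 12.000 30.000 13.000
    endloop
  endfacet
  facet normal 1.0000 0.0000 0.0000
    outer loop
      vertex 12.000 0.000 0.000
      vertex 12.000 30.000 13.000
      vertex 12.000 0.000 13.000
    endloop
  endfacet
endsolid part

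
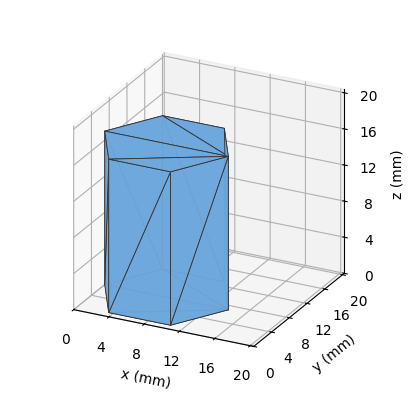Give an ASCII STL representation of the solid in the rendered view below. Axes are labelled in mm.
Reading the render: the shape is a regular 6-sided prism (a cylinder approximated with 6 flat sides), circumscribed radius ≈ 7 mm, height ≈ 17 mm (dimensions read to the nearest mm from the axis ticks). For the STL, each face is triangulated and given an outward normal.

solid part
  facet normal 0.0000 0.0000 -1.0000
    outer loop
      vertex 3.500 13.062 0.000
      vertex 10.500 13.062 0.000
      vertex 14.000 7.000 0.000
    endloop
  endfacet
  facet normal 0.0000 0.0000 -1.0000
    outer loop
      vertex 0.000 7.000 0.000
      vertex 3.500 13.062 0.000
      vertex 14.000 7.000 0.000
    endloop
  endfacet
  facet normal 0.0000 0.0000 -1.0000
    outer loop
      vertex 3.500 0.938 0.000
      vertex 0.000 7.000 0.000
      vertex 14.000 7.000 0.000
    endloop
  endfacet
  facet normal 0.0000 0.0000 -1.0000
    outer loop
      vertex 10.500 0.938 0.000
      vertex 3.500 0.938 0.000
      vertex 14.000 7.000 0.000
    endloop
  endfacet
  facet normal 0.0000 0.0000 1.0000
    outer loop
      vertex 14.000 7.000 17.000
      vertex 10.500 13.062 17.000
      vertex 3.500 13.062 17.000
    endloop
  endfacet
  facet normal 0.0000 0.0000 1.0000
    outer loop
      vertex 14.000 7.000 17.000
      vertex 3.500 13.062 17.000
      vertex 0.000 7.000 17.000
    endloop
  endfacet
  facet normal 0.0000 0.0000 1.0000
    outer loop
      vertex 14.000 7.000 17.000
      vertex 0.000 7.000 17.000
      vertex 3.500 0.938 17.000
    endloop
  endfacet
  facet normal 0.0000 0.0000 1.0000
    outer loop
      vertex 14.000 7.000 17.000
      vertex 3.500 0.938 17.000
      vertex 10.500 0.938 17.000
    endloop
  endfacet
  facet normal 0.8660 0.5000 0.0000
    outer loop
      vertex 14.000 7.000 0.000
      vertex 10.500 13.062 0.000
      vertex 10.500 13.062 17.000
    endloop
  endfacet
  facet normal 0.8660 0.5000 0.0000
    outer loop
      vertex 14.000 7.000 0.000
      vertex 10.500 13.062 17.000
      vertex 14.000 7.000 17.000
    endloop
  endfacet
  facet normal 0.0000 1.0000 0.0000
    outer loop
      vertex 10.500 13.062 0.000
      vertex 3.500 13.062 0.000
      vertex 3.500 13.062 17.000
    endloop
  endfacet
  facet normal 0.0000 1.0000 0.0000
    outer loop
      vertex 10.500 13.062 0.000
      vertex 3.500 13.062 17.000
      vertex 10.500 13.062 17.000
    endloop
  endfacet
  facet normal -0.8660 0.5000 0.0000
    outer loop
      vertex 3.500 13.062 0.000
      vertex 0.000 7.000 0.000
      vertex 0.000 7.000 17.000
    endloop
  endfacet
  facet normal -0.8660 0.5000 0.0000
    outer loop
      vertex 3.500 13.062 0.000
      vertex 0.000 7.000 17.000
      vertex 3.500 13.062 17.000
    endloop
  endfacet
  facet normal -0.8660 -0.5000 0.0000
    outer loop
      vertex 0.000 7.000 0.000
      vertex 3.500 0.938 0.000
      vertex 3.500 0.938 17.000
    endloop
  endfacet
  facet normal -0.8660 -0.5000 0.0000
    outer loop
      vertex 0.000 7.000 0.000
      vertex 3.500 0.938 17.000
      vertex 0.000 7.000 17.000
    endloop
  endfacet
  facet normal 0.0000 -1.0000 0.0000
    outer loop
      vertex 3.500 0.938 0.000
      vertex 10.500 0.938 0.000
      vertex 10.500 0.938 17.000
    endloop
  endfacet
  facet normal 0.0000 -1.0000 0.0000
    outer loop
      vertex 3.500 0.938 0.000
      vertex 10.500 0.938 17.000
      vertex 3.500 0.938 17.000
    endloop
  endfacet
  facet normal 0.8660 -0.5000 0.0000
    outer loop
      vertex 10.500 0.938 0.000
      vertex 14.000 7.000 0.000
      vertex 14.000 7.000 17.000
    endloop
  endfacet
  facet normal 0.8660 -0.5000 0.0000
    outer loop
      vertex 10.500 0.938 0.000
      vertex 14.000 7.000 17.000
      vertex 10.500 0.938 17.000
    endloop
  endfacet
endsolid part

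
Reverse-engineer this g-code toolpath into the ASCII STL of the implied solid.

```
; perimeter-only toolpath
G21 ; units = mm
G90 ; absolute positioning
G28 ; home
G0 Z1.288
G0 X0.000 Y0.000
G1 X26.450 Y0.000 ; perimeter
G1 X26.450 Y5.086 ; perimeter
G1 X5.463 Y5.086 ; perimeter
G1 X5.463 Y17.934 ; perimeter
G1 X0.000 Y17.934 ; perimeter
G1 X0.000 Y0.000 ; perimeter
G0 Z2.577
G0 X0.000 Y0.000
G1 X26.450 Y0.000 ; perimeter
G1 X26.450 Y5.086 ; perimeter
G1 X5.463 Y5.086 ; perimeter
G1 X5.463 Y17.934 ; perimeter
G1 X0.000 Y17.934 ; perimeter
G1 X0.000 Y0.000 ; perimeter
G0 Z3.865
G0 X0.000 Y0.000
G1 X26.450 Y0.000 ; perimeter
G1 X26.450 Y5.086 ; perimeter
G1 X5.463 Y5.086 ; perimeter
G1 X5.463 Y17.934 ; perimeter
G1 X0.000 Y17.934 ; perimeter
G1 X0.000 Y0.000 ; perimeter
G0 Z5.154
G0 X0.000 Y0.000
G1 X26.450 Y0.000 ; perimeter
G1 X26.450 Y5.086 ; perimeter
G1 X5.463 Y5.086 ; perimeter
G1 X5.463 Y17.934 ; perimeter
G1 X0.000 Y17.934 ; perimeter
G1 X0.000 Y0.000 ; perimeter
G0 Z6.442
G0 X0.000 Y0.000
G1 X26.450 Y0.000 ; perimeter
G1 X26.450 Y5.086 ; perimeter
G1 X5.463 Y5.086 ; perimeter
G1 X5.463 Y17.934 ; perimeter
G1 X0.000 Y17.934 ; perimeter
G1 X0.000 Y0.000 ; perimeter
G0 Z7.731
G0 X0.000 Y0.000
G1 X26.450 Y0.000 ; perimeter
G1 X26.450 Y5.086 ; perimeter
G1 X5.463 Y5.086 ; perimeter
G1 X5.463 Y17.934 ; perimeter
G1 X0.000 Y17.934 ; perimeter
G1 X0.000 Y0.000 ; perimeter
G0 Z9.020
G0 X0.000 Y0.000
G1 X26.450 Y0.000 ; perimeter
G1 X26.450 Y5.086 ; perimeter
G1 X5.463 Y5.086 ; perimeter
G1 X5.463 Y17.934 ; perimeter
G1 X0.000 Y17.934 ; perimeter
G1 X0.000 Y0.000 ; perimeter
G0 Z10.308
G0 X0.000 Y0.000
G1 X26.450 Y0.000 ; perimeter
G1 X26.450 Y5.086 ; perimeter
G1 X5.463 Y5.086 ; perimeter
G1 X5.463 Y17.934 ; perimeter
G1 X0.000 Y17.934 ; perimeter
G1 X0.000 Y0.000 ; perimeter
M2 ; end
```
solid part
  facet normal 0.0000 0.0000 -1.0000
    outer loop
      vertex 26.450 5.086 0.000
      vertex 26.450 0.000 0.000
      vertex 0.000 0.000 0.000
    endloop
  endfacet
  facet normal 0.0000 0.0000 -1.0000
    outer loop
      vertex 5.463 5.086 0.000
      vertex 26.450 5.086 0.000
      vertex 0.000 0.000 0.000
    endloop
  endfacet
  facet normal 0.0000 0.0000 -1.0000
    outer loop
      vertex 5.463 17.934 0.000
      vertex 5.463 5.086 0.000
      vertex 0.000 0.000 0.000
    endloop
  endfacet
  facet normal 0.0000 0.0000 -1.0000
    outer loop
      vertex 0.000 17.934 0.000
      vertex 5.463 17.934 0.000
      vertex 0.000 0.000 0.000
    endloop
  endfacet
  facet normal 0.0000 0.0000 1.0000
    outer loop
      vertex 0.000 0.000 10.308
      vertex 26.450 0.000 10.308
      vertex 26.450 5.086 10.308
    endloop
  endfacet
  facet normal 0.0000 0.0000 1.0000
    outer loop
      vertex 0.000 0.000 10.308
      vertex 26.450 5.086 10.308
      vertex 5.463 5.086 10.308
    endloop
  endfacet
  facet normal 0.0000 0.0000 1.0000
    outer loop
      vertex 0.000 0.000 10.308
      vertex 5.463 5.086 10.308
      vertex 5.463 17.934 10.308
    endloop
  endfacet
  facet normal 0.0000 0.0000 1.0000
    outer loop
      vertex 0.000 0.000 10.308
      vertex 5.463 17.934 10.308
      vertex 0.000 17.934 10.308
    endloop
  endfacet
  facet normal 0.0000 -1.0000 0.0000
    outer loop
      vertex 0.000 0.000 0.000
      vertex 26.450 0.000 0.000
      vertex 26.450 0.000 10.308
    endloop
  endfacet
  facet normal 0.0000 -1.0000 0.0000
    outer loop
      vertex 0.000 0.000 0.000
      vertex 26.450 0.000 10.308
      vertex 0.000 0.000 10.308
    endloop
  endfacet
  facet normal 1.0000 0.0000 0.0000
    outer loop
      vertex 26.450 0.000 0.000
      vertex 26.450 5.086 0.000
      vertex 26.450 5.086 10.308
    endloop
  endfacet
  facet normal 1.0000 0.0000 0.0000
    outer loop
      vertex 26.450 0.000 0.000
      vertex 26.450 5.086 10.308
      vertex 26.450 0.000 10.308
    endloop
  endfacet
  facet normal 0.0000 1.0000 0.0000
    outer loop
      vertex 26.450 5.086 0.000
      vertex 5.463 5.086 0.000
      vertex 5.463 5.086 10.308
    endloop
  endfacet
  facet normal 0.0000 1.0000 0.0000
    outer loop
      vertex 26.450 5.086 0.000
      vertex 5.463 5.086 10.308
      vertex 26.450 5.086 10.308
    endloop
  endfacet
  facet normal 1.0000 0.0000 0.0000
    outer loop
      vertex 5.463 5.086 0.000
      vertex 5.463 17.934 0.000
      vertex 5.463 17.934 10.308
    endloop
  endfacet
  facet normal 1.0000 0.0000 0.0000
    outer loop
      vertex 5.463 5.086 0.000
      vertex 5.463 17.934 10.308
      vertex 5.463 5.086 10.308
    endloop
  endfacet
  facet normal 0.0000 1.0000 0.0000
    outer loop
      vertex 5.463 17.934 0.000
      vertex 0.000 17.934 0.000
      vertex 0.000 17.934 10.308
    endloop
  endfacet
  facet normal 0.0000 1.0000 0.0000
    outer loop
      vertex 5.463 17.934 0.000
      vertex 0.000 17.934 10.308
      vertex 5.463 17.934 10.308
    endloop
  endfacet
  facet normal -1.0000 0.0000 0.0000
    outer loop
      vertex 0.000 17.934 0.000
      vertex 0.000 0.000 0.000
      vertex 0.000 0.000 10.308
    endloop
  endfacet
  facet normal -1.0000 0.0000 0.0000
    outer loop
      vertex 0.000 17.934 0.000
      vertex 0.000 0.000 10.308
      vertex 0.000 17.934 10.308
    endloop
  endfacet
endsolid part

The G0 Z moves step by Δz≈1.288 mm. Every layer's G1 loop is the same polygon, so the solid is a straight extrusion of it from z=0 to z≈10.3. Closing with flat bottom and top caps and triangulating gives 20 facets — an L-shaped prism: outer 26.4 × 17.9 mm, arm thicknesses ≈ 5.09 mm (horizontal) and 5.46 mm (vertical), extruded 10.3 mm in z.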